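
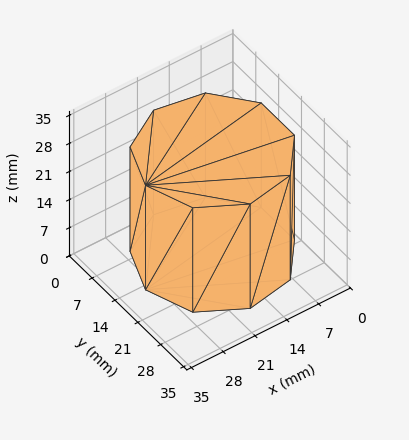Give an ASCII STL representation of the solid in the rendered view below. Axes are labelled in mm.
Reading the render: the shape is a regular 9-sided prism (a cylinder approximated with 9 flat sides), circumscribed radius ≈ 15 mm, height ≈ 26 mm (dimensions read to the nearest mm from the axis ticks). For the STL, each face is triangulated and given an outward normal.

solid part
  facet normal 0.0000 0.0000 -1.0000
    outer loop
      vertex 17.6 29.8 0.0
      vertex 26.5 24.6 0.0
      vertex 30.0 15.0 0.0
    endloop
  endfacet
  facet normal 0.0000 0.0000 -1.0000
    outer loop
      vertex 7.5 28.0 0.0
      vertex 17.6 29.8 0.0
      vertex 30.0 15.0 0.0
    endloop
  endfacet
  facet normal 0.0000 0.0000 -1.0000
    outer loop
      vertex 0.9 20.1 0.0
      vertex 7.5 28.0 0.0
      vertex 30.0 15.0 0.0
    endloop
  endfacet
  facet normal 0.0000 0.0000 -1.0000
    outer loop
      vertex 0.9 9.9 0.0
      vertex 0.9 20.1 0.0
      vertex 30.0 15.0 0.0
    endloop
  endfacet
  facet normal 0.0000 0.0000 -1.0000
    outer loop
      vertex 7.5 2.0 0.0
      vertex 0.9 9.9 0.0
      vertex 30.0 15.0 0.0
    endloop
  endfacet
  facet normal 0.0000 0.0000 -1.0000
    outer loop
      vertex 17.6 0.2 0.0
      vertex 7.5 2.0 0.0
      vertex 30.0 15.0 0.0
    endloop
  endfacet
  facet normal 0.0000 0.0000 -1.0000
    outer loop
      vertex 26.5 5.4 0.0
      vertex 17.6 0.2 0.0
      vertex 30.0 15.0 0.0
    endloop
  endfacet
  facet normal 0.0000 0.0000 1.0000
    outer loop
      vertex 30.0 15.0 26.0
      vertex 26.5 24.6 26.0
      vertex 17.6 29.8 26.0
    endloop
  endfacet
  facet normal 0.0000 0.0000 1.0000
    outer loop
      vertex 30.0 15.0 26.0
      vertex 17.6 29.8 26.0
      vertex 7.5 28.0 26.0
    endloop
  endfacet
  facet normal 0.0000 0.0000 1.0000
    outer loop
      vertex 30.0 15.0 26.0
      vertex 7.5 28.0 26.0
      vertex 0.9 20.1 26.0
    endloop
  endfacet
  facet normal 0.0000 0.0000 1.0000
    outer loop
      vertex 30.0 15.0 26.0
      vertex 0.9 20.1 26.0
      vertex 0.9 9.9 26.0
    endloop
  endfacet
  facet normal 0.0000 0.0000 1.0000
    outer loop
      vertex 30.0 15.0 26.0
      vertex 0.9 9.9 26.0
      vertex 7.5 2.0 26.0
    endloop
  endfacet
  facet normal 0.0000 0.0000 1.0000
    outer loop
      vertex 30.0 15.0 26.0
      vertex 7.5 2.0 26.0
      vertex 17.6 0.2 26.0
    endloop
  endfacet
  facet normal 0.0000 0.0000 1.0000
    outer loop
      vertex 30.0 15.0 26.0
      vertex 17.6 0.2 26.0
      vertex 26.5 5.4 26.0
    endloop
  endfacet
  facet normal 0.9395 0.3425 0.0000
    outer loop
      vertex 30.0 15.0 0.0
      vertex 26.5 24.6 0.0
      vertex 26.5 24.6 26.0
    endloop
  endfacet
  facet normal 0.9395 0.3425 0.0000
    outer loop
      vertex 30.0 15.0 0.0
      vertex 26.5 24.6 26.0
      vertex 30.0 15.0 26.0
    endloop
  endfacet
  facet normal 0.5045 0.8634 0.0000
    outer loop
      vertex 26.5 24.6 0.0
      vertex 17.6 29.8 0.0
      vertex 17.6 29.8 26.0
    endloop
  endfacet
  facet normal 0.5045 0.8634 0.0000
    outer loop
      vertex 26.5 24.6 0.0
      vertex 17.6 29.8 26.0
      vertex 26.5 24.6 26.0
    endloop
  endfacet
  facet normal -0.1755 0.9845 0.0000
    outer loop
      vertex 17.6 29.8 0.0
      vertex 7.5 28.0 0.0
      vertex 7.5 28.0 26.0
    endloop
  endfacet
  facet normal -0.1755 0.9845 0.0000
    outer loop
      vertex 17.6 29.8 0.0
      vertex 7.5 28.0 26.0
      vertex 17.6 29.8 26.0
    endloop
  endfacet
  facet normal -0.7674 0.6411 0.0000
    outer loop
      vertex 7.5 28.0 0.0
      vertex 0.9 20.1 0.0
      vertex 0.9 20.1 26.0
    endloop
  endfacet
  facet normal -0.7674 0.6411 0.0000
    outer loop
      vertex 7.5 28.0 0.0
      vertex 0.9 20.1 26.0
      vertex 7.5 28.0 26.0
    endloop
  endfacet
  facet normal -1.0000 0.0000 0.0000
    outer loop
      vertex 0.9 20.1 0.0
      vertex 0.9 9.9 0.0
      vertex 0.9 9.9 26.0
    endloop
  endfacet
  facet normal -1.0000 0.0000 0.0000
    outer loop
      vertex 0.9 20.1 0.0
      vertex 0.9 9.9 26.0
      vertex 0.9 20.1 26.0
    endloop
  endfacet
  facet normal -0.7674 -0.6411 0.0000
    outer loop
      vertex 0.9 9.9 0.0
      vertex 7.5 2.0 0.0
      vertex 7.5 2.0 26.0
    endloop
  endfacet
  facet normal -0.7674 -0.6411 0.0000
    outer loop
      vertex 0.9 9.9 0.0
      vertex 7.5 2.0 26.0
      vertex 0.9 9.9 26.0
    endloop
  endfacet
  facet normal -0.1755 -0.9845 0.0000
    outer loop
      vertex 7.5 2.0 0.0
      vertex 17.6 0.2 0.0
      vertex 17.6 0.2 26.0
    endloop
  endfacet
  facet normal -0.1755 -0.9845 0.0000
    outer loop
      vertex 7.5 2.0 0.0
      vertex 17.6 0.2 26.0
      vertex 7.5 2.0 26.0
    endloop
  endfacet
  facet normal 0.5045 -0.8634 0.0000
    outer loop
      vertex 17.6 0.2 0.0
      vertex 26.5 5.4 0.0
      vertex 26.5 5.4 26.0
    endloop
  endfacet
  facet normal 0.5045 -0.8634 0.0000
    outer loop
      vertex 17.6 0.2 0.0
      vertex 26.5 5.4 26.0
      vertex 17.6 0.2 26.0
    endloop
  endfacet
  facet normal 0.9395 -0.3425 0.0000
    outer loop
      vertex 26.5 5.4 0.0
      vertex 30.0 15.0 0.0
      vertex 30.0 15.0 26.0
    endloop
  endfacet
  facet normal 0.9395 -0.3425 0.0000
    outer loop
      vertex 26.5 5.4 0.0
      vertex 30.0 15.0 26.0
      vertex 26.5 5.4 26.0
    endloop
  endfacet
endsolid part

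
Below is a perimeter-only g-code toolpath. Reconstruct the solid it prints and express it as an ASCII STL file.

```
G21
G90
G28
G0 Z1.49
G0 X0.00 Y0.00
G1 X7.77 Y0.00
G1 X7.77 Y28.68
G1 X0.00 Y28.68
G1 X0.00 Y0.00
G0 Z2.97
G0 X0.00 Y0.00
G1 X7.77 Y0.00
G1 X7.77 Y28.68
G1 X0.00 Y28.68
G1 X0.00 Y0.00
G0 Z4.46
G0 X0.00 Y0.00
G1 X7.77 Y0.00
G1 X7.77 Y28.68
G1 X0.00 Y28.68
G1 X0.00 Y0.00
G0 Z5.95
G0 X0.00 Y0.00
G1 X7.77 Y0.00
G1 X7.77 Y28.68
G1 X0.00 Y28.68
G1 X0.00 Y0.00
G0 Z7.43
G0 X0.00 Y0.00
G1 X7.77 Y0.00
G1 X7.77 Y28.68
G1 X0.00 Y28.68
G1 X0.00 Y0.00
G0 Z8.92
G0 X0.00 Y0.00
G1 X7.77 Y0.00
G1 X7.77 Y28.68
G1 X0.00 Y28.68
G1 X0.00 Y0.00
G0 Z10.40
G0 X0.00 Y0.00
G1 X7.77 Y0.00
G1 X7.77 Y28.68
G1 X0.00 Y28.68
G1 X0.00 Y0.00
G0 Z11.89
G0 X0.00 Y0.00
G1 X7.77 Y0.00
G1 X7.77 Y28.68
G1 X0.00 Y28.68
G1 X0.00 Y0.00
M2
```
solid part
  facet normal 0.0000 0.0000 -1.0000
    outer loop
      vertex 7.77 28.68 0.00
      vertex 7.77 0.00 0.00
      vertex 0.00 0.00 0.00
    endloop
  endfacet
  facet normal 0.0000 0.0000 -1.0000
    outer loop
      vertex 0.00 28.68 0.00
      vertex 7.77 28.68 0.00
      vertex 0.00 0.00 0.00
    endloop
  endfacet
  facet normal 0.0000 0.0000 1.0000
    outer loop
      vertex 0.00 0.00 11.89
      vertex 7.77 0.00 11.89
      vertex 7.77 28.68 11.89
    endloop
  endfacet
  facet normal 0.0000 0.0000 1.0000
    outer loop
      vertex 0.00 0.00 11.89
      vertex 7.77 28.68 11.89
      vertex 0.00 28.68 11.89
    endloop
  endfacet
  facet normal 0.0000 -1.0000 0.0000
    outer loop
      vertex 0.00 0.00 0.00
      vertex 7.77 0.00 0.00
      vertex 7.77 0.00 11.89
    endloop
  endfacet
  facet normal 0.0000 -1.0000 0.0000
    outer loop
      vertex 0.00 0.00 0.00
      vertex 7.77 0.00 11.89
      vertex 0.00 0.00 11.89
    endloop
  endfacet
  facet normal 0.0000 1.0000 0.0000
    outer loop
      vertex 7.77 28.68 11.89
      vertex 7.77 28.68 0.00
      vertex 0.00 28.68 0.00
    endloop
  endfacet
  facet normal 0.0000 1.0000 0.0000
    outer loop
      vertex 0.00 28.68 11.89
      vertex 7.77 28.68 11.89
      vertex 0.00 28.68 0.00
    endloop
  endfacet
  facet normal -1.0000 0.0000 0.0000
    outer loop
      vertex 0.00 28.68 11.89
      vertex 0.00 28.68 0.00
      vertex 0.00 0.00 0.00
    endloop
  endfacet
  facet normal -1.0000 0.0000 0.0000
    outer loop
      vertex 0.00 0.00 11.89
      vertex 0.00 28.68 11.89
      vertex 0.00 0.00 0.00
    endloop
  endfacet
  facet normal 1.0000 0.0000 0.0000
    outer loop
      vertex 7.77 0.00 0.00
      vertex 7.77 28.68 0.00
      vertex 7.77 28.68 11.89
    endloop
  endfacet
  facet normal 1.0000 0.0000 0.0000
    outer loop
      vertex 7.77 0.00 0.00
      vertex 7.77 28.68 11.89
      vertex 7.77 0.00 11.89
    endloop
  endfacet
endsolid part

The G0 Z moves step by Δz≈1.49 mm. Every layer's G1 loop is the same polygon, so the solid is a straight extrusion of it from z=0 to z≈11.9. Closing with flat bottom and top caps and triangulating gives 12 facets — a rectangular box, roughly 7.77 × 28.7 mm footprint and 11.9 mm tall.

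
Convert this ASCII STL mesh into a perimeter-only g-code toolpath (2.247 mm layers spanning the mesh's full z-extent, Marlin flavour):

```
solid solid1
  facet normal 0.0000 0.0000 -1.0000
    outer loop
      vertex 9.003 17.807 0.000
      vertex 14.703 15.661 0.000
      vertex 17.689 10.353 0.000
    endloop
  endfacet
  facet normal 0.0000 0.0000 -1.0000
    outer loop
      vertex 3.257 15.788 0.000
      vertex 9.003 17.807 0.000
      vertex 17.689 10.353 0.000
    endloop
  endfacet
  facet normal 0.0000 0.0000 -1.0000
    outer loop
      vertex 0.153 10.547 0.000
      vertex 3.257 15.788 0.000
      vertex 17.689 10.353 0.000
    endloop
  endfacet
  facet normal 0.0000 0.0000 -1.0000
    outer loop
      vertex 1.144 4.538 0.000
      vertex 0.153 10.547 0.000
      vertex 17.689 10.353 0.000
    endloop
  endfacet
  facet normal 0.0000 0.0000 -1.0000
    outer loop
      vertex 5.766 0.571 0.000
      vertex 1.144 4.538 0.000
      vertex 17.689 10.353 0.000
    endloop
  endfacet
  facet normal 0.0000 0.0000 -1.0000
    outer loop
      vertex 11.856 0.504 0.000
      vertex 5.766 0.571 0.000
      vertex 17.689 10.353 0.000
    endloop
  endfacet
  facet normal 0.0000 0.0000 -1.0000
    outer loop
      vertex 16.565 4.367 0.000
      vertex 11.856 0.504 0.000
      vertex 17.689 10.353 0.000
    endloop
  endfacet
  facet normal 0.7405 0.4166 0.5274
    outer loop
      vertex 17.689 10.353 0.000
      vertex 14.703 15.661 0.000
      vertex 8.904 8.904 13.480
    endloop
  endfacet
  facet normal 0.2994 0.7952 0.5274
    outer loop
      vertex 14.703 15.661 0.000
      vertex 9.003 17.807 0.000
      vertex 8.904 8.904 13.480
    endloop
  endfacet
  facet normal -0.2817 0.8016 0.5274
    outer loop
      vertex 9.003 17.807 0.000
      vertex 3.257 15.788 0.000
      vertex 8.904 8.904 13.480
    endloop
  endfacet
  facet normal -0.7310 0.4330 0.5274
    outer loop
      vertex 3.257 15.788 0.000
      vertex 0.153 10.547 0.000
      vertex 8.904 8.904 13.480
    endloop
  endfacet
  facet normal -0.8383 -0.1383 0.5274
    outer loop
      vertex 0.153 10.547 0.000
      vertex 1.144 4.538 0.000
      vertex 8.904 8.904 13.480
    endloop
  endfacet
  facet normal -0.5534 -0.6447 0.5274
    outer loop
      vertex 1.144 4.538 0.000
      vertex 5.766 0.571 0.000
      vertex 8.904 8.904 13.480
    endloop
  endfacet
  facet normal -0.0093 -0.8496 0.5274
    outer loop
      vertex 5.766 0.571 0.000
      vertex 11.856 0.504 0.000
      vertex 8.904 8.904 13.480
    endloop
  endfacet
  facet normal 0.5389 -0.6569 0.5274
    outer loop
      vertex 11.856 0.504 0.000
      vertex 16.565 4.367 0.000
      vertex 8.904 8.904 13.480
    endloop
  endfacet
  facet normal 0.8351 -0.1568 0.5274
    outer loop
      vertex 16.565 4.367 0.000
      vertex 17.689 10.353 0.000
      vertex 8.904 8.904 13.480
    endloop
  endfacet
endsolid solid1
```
; perimeter-only toolpath
G21 ; units = mm
G90 ; absolute positioning
G28 ; home
; layer 1
G0 Z2.247
G0 X16.225 Y10.111
G1 X13.736 Y14.535
G1 X8.986 Y16.323
G1 X4.198 Y14.641
G1 X1.611 Y10.273
G1 X2.437 Y5.266
G1 X6.289 Y1.960
G1 X11.364 Y1.904
G1 X15.288 Y5.123
G1 X16.225 Y10.111
; layer 2
G0 Z4.493
G0 X14.761 Y9.870
G1 X12.770 Y13.409
G1 X8.970 Y14.839
G1 X5.139 Y13.493
G1 X3.070 Y9.999
G1 X3.731 Y5.993
G1 X6.812 Y3.349
G1 X10.872 Y3.304
G1 X14.011 Y5.879
G1 X14.761 Y9.870
; layer 3
G0 Z6.740
G0 X13.296 Y9.628
G1 X11.803 Y12.282
G1 X8.954 Y13.355
G1 X6.080 Y12.346
G1 X4.529 Y9.726
G1 X5.024 Y6.721
G1 X7.335 Y4.737
G1 X10.380 Y4.704
G1 X12.735 Y6.636
G1 X13.296 Y9.628
; layer 4
G0 Z8.987
G0 X11.832 Y9.387
G1 X10.837 Y11.156
G1 X8.937 Y11.872
G1 X7.022 Y11.199
G1 X5.987 Y9.452
G1 X6.317 Y7.449
G1 X7.858 Y6.126
G1 X9.888 Y6.104
G1 X11.458 Y7.392
G1 X11.832 Y9.387
; layer 5
G0 Z11.233
G0 X10.368 Y9.146
G1 X9.870 Y10.030
G1 X8.921 Y10.388
G1 X7.963 Y10.051
G1 X7.445 Y9.178
G1 X7.611 Y8.176
G1 X8.381 Y7.515
G1 X9.396 Y7.504
G1 X10.181 Y8.148
G1 X10.368 Y9.146
M2 ; end

The solid is a regular 9-sided pyramid, base circumscribed radius ≈ 8.9 mm, apex at z ≈ 13.5 mm. Slicing at Δz = 2.247 mm — 6 equal slices spanning the solid's height, so layer i sits at z = i·h/6 — gives 5 non-empty perimeters. Each is a 9-segment closed polygon; G0 lifts to the layer z and rapids to the start vertex, then G1 traces the edges. The cross-section shrinks linearly with z (the slice at the apex is degenerate and omitted).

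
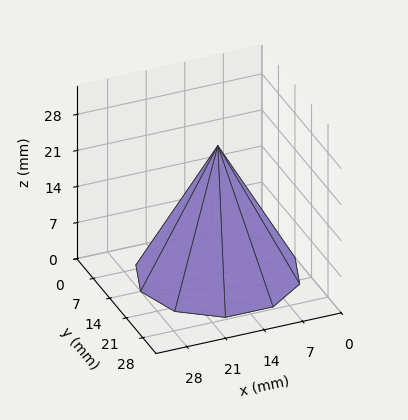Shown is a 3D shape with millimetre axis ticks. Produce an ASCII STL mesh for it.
Reading the render: the shape is a regular 10-sided pyramid, base circumscribed radius ≈ 14 mm, apex at z ≈ 25 mm (dimensions read to the nearest mm from the axis ticks). For the STL, each face is triangulated and given an outward normal.

solid part
  facet normal 0.0000 0.0000 -1.0000
    outer loop
      vertex 18.33 27.31 0.00
      vertex 25.33 22.23 0.00
      vertex 28.00 14.00 0.00
    endloop
  endfacet
  facet normal 0.0000 0.0000 -1.0000
    outer loop
      vertex 9.67 27.31 0.00
      vertex 18.33 27.31 0.00
      vertex 28.00 14.00 0.00
    endloop
  endfacet
  facet normal 0.0000 0.0000 -1.0000
    outer loop
      vertex 2.67 22.23 0.00
      vertex 9.67 27.31 0.00
      vertex 28.00 14.00 0.00
    endloop
  endfacet
  facet normal 0.0000 0.0000 -1.0000
    outer loop
      vertex 0.00 14.00 0.00
      vertex 2.67 22.23 0.00
      vertex 28.00 14.00 0.00
    endloop
  endfacet
  facet normal 0.0000 0.0000 -1.0000
    outer loop
      vertex 2.67 5.77 0.00
      vertex 0.00 14.00 0.00
      vertex 28.00 14.00 0.00
    endloop
  endfacet
  facet normal 0.0000 0.0000 -1.0000
    outer loop
      vertex 9.67 0.69 0.00
      vertex 2.67 5.77 0.00
      vertex 28.00 14.00 0.00
    endloop
  endfacet
  facet normal 0.0000 0.0000 -1.0000
    outer loop
      vertex 18.33 0.69 0.00
      vertex 9.67 0.69 0.00
      vertex 28.00 14.00 0.00
    endloop
  endfacet
  facet normal 0.0000 0.0000 -1.0000
    outer loop
      vertex 25.33 5.77 0.00
      vertex 18.33 0.69 0.00
      vertex 28.00 14.00 0.00
    endloop
  endfacet
  facet normal 0.8395 0.2724 0.4701
    outer loop
      vertex 28.00 14.00 0.00
      vertex 25.33 22.23 0.00
      vertex 14.00 14.00 25.00
    endloop
  endfacet
  facet normal 0.5184 0.7143 0.4701
    outer loop
      vertex 25.33 22.23 0.00
      vertex 18.33 27.31 0.00
      vertex 14.00 14.00 25.00
    endloop
  endfacet
  facet normal 0.0000 0.8827 0.4699
    outer loop
      vertex 18.33 27.31 0.00
      vertex 9.67 27.31 0.00
      vertex 14.00 14.00 25.00
    endloop
  endfacet
  facet normal -0.5184 0.7143 0.4701
    outer loop
      vertex 9.67 27.31 0.00
      vertex 2.67 22.23 0.00
      vertex 14.00 14.00 25.00
    endloop
  endfacet
  facet normal -0.8395 0.2724 0.4701
    outer loop
      vertex 2.67 22.23 0.00
      vertex 0.00 14.00 0.00
      vertex 14.00 14.00 25.00
    endloop
  endfacet
  facet normal -0.8395 -0.2724 0.4701
    outer loop
      vertex 0.00 14.00 0.00
      vertex 2.67 5.77 0.00
      vertex 14.00 14.00 25.00
    endloop
  endfacet
  facet normal -0.5184 -0.7143 0.4701
    outer loop
      vertex 2.67 5.77 0.00
      vertex 9.67 0.69 0.00
      vertex 14.00 14.00 25.00
    endloop
  endfacet
  facet normal 0.0000 -0.8827 0.4699
    outer loop
      vertex 9.67 0.69 0.00
      vertex 18.33 0.69 0.00
      vertex 14.00 14.00 25.00
    endloop
  endfacet
  facet normal 0.5184 -0.7143 0.4701
    outer loop
      vertex 18.33 0.69 0.00
      vertex 25.33 5.77 0.00
      vertex 14.00 14.00 25.00
    endloop
  endfacet
  facet normal 0.8395 -0.2724 0.4701
    outer loop
      vertex 25.33 5.77 0.00
      vertex 28.00 14.00 0.00
      vertex 14.00 14.00 25.00
    endloop
  endfacet
endsolid part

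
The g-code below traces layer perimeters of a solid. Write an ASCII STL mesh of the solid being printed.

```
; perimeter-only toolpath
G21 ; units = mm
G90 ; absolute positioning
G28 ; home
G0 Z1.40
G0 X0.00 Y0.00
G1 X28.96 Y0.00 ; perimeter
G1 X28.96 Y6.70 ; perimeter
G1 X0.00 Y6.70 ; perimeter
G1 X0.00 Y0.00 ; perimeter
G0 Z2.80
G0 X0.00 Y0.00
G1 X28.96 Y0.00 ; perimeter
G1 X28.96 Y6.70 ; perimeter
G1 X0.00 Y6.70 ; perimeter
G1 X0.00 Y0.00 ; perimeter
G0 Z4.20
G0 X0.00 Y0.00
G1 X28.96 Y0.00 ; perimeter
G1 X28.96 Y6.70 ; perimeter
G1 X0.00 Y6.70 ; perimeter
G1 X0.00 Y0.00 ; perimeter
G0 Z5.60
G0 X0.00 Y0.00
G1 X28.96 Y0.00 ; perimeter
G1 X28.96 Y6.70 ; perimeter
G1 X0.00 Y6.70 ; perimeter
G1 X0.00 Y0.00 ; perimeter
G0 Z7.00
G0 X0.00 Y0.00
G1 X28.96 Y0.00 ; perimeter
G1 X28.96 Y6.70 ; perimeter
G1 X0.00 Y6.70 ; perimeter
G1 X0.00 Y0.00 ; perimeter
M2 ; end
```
solid part
  facet normal 0.0000 0.0000 -1.0000
    outer loop
      vertex 28.96 6.70 0.00
      vertex 28.96 0.00 0.00
      vertex 0.00 0.00 0.00
    endloop
  endfacet
  facet normal 0.0000 0.0000 -1.0000
    outer loop
      vertex 0.00 6.70 0.00
      vertex 28.96 6.70 0.00
      vertex 0.00 0.00 0.00
    endloop
  endfacet
  facet normal 0.0000 0.0000 1.0000
    outer loop
      vertex 0.00 0.00 7.00
      vertex 28.96 0.00 7.00
      vertex 28.96 6.70 7.00
    endloop
  endfacet
  facet normal 0.0000 0.0000 1.0000
    outer loop
      vertex 0.00 0.00 7.00
      vertex 28.96 6.70 7.00
      vertex 0.00 6.70 7.00
    endloop
  endfacet
  facet normal 0.0000 -1.0000 0.0000
    outer loop
      vertex 0.00 0.00 0.00
      vertex 28.96 0.00 0.00
      vertex 28.96 0.00 7.00
    endloop
  endfacet
  facet normal 0.0000 -1.0000 0.0000
    outer loop
      vertex 0.00 0.00 0.00
      vertex 28.96 0.00 7.00
      vertex 0.00 0.00 7.00
    endloop
  endfacet
  facet normal 0.0000 1.0000 0.0000
    outer loop
      vertex 28.96 6.70 7.00
      vertex 28.96 6.70 0.00
      vertex 0.00 6.70 0.00
    endloop
  endfacet
  facet normal 0.0000 1.0000 0.0000
    outer loop
      vertex 0.00 6.70 7.00
      vertex 28.96 6.70 7.00
      vertex 0.00 6.70 0.00
    endloop
  endfacet
  facet normal -1.0000 0.0000 0.0000
    outer loop
      vertex 0.00 6.70 7.00
      vertex 0.00 6.70 0.00
      vertex 0.00 0.00 0.00
    endloop
  endfacet
  facet normal -1.0000 0.0000 0.0000
    outer loop
      vertex 0.00 0.00 7.00
      vertex 0.00 6.70 7.00
      vertex 0.00 0.00 0.00
    endloop
  endfacet
  facet normal 1.0000 0.0000 0.0000
    outer loop
      vertex 28.96 0.00 0.00
      vertex 28.96 6.70 0.00
      vertex 28.96 6.70 7.00
    endloop
  endfacet
  facet normal 1.0000 0.0000 0.0000
    outer loop
      vertex 28.96 0.00 0.00
      vertex 28.96 6.70 7.00
      vertex 28.96 0.00 7.00
    endloop
  endfacet
endsolid part

The G0 Z moves step by Δz≈1.40 mm. Every layer's G1 loop is the same polygon, so the solid is a straight extrusion of it from z=0 to z≈7. Closing with flat bottom and top caps and triangulating gives 12 facets — a rectangular box, roughly 29 × 6.7 mm footprint and 7 mm tall.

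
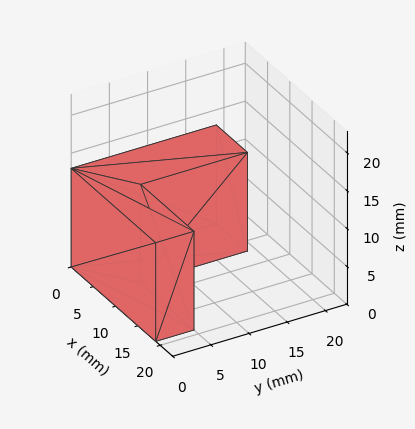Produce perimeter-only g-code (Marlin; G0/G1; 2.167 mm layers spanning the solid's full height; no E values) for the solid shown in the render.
Reading the render: the shape is an L-shaped prism: outer 19 × 19 mm, arm thicknesses ≈ 5 mm (horizontal) and 7 mm (vertical), extruded 13 mm in z (dimensions read to the nearest mm from the axis ticks). For the g-code, the solid's height is divided into equal slices at the stated Δz and each level perimeter traced with G1 moves after a G0 lift.

; perimeter-only toolpath
G21 ; units = mm
G90 ; absolute positioning
G28 ; home
; layer 1
G0 Z2.167
G0 X0.000 Y0.000
G1 X19.000 Y0.000
G1 X19.000 Y5.000
G1 X7.000 Y5.000
G1 X7.000 Y19.000
G1 X0.000 Y19.000
G1 X0.000 Y0.000
; layer 2
G0 Z4.333
G0 X0.000 Y0.000
G1 X19.000 Y0.000
G1 X19.000 Y5.000
G1 X7.000 Y5.000
G1 X7.000 Y19.000
G1 X0.000 Y19.000
G1 X0.000 Y0.000
; layer 3
G0 Z6.500
G0 X0.000 Y0.000
G1 X19.000 Y0.000
G1 X19.000 Y5.000
G1 X7.000 Y5.000
G1 X7.000 Y19.000
G1 X0.000 Y19.000
G1 X0.000 Y0.000
; layer 4
G0 Z8.667
G0 X0.000 Y0.000
G1 X19.000 Y0.000
G1 X19.000 Y5.000
G1 X7.000 Y5.000
G1 X7.000 Y19.000
G1 X0.000 Y19.000
G1 X0.000 Y0.000
; layer 5
G0 Z10.833
G0 X0.000 Y0.000
G1 X19.000 Y0.000
G1 X19.000 Y5.000
G1 X7.000 Y5.000
G1 X7.000 Y19.000
G1 X0.000 Y19.000
G1 X0.000 Y0.000
; layer 6
G0 Z13.000
G0 X0.000 Y0.000
G1 X19.000 Y0.000
G1 X19.000 Y5.000
G1 X7.000 Y5.000
G1 X7.000 Y19.000
G1 X0.000 Y19.000
G1 X0.000 Y0.000
M2 ; end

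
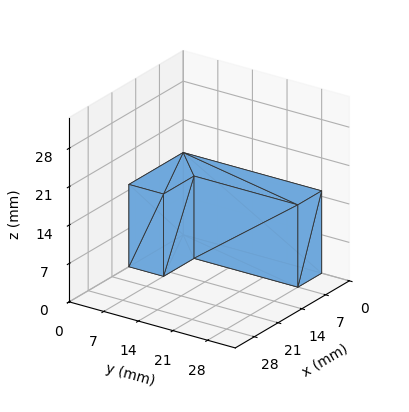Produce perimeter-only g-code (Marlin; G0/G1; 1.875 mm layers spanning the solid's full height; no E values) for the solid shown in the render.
Reading the render: the shape is an L-shaped prism: outer 16 × 28 mm, arm thicknesses ≈ 7 mm (horizontal) and 7 mm (vertical), extruded 15 mm in z (dimensions read to the nearest mm from the axis ticks). For the g-code, the solid's height is divided into equal slices at the stated Δz and each level perimeter traced with G1 moves after a G0 lift.

; perimeter-only toolpath
G21 ; units = mm
G90 ; absolute positioning
G28 ; home
; layer 1
G0 Z1.875
G0 X0.000 Y0.000
G1 X16.000 Y0.000
G1 X16.000 Y7.000
G1 X7.000 Y7.000
G1 X7.000 Y28.000
G1 X0.000 Y28.000
G1 X0.000 Y0.000
; layer 2
G0 Z3.750
G0 X0.000 Y0.000
G1 X16.000 Y0.000
G1 X16.000 Y7.000
G1 X7.000 Y7.000
G1 X7.000 Y28.000
G1 X0.000 Y28.000
G1 X0.000 Y0.000
; layer 3
G0 Z5.625
G0 X0.000 Y0.000
G1 X16.000 Y0.000
G1 X16.000 Y7.000
G1 X7.000 Y7.000
G1 X7.000 Y28.000
G1 X0.000 Y28.000
G1 X0.000 Y0.000
; layer 4
G0 Z7.500
G0 X0.000 Y0.000
G1 X16.000 Y0.000
G1 X16.000 Y7.000
G1 X7.000 Y7.000
G1 X7.000 Y28.000
G1 X0.000 Y28.000
G1 X0.000 Y0.000
; layer 5
G0 Z9.375
G0 X0.000 Y0.000
G1 X16.000 Y0.000
G1 X16.000 Y7.000
G1 X7.000 Y7.000
G1 X7.000 Y28.000
G1 X0.000 Y28.000
G1 X0.000 Y0.000
; layer 6
G0 Z11.250
G0 X0.000 Y0.000
G1 X16.000 Y0.000
G1 X16.000 Y7.000
G1 X7.000 Y7.000
G1 X7.000 Y28.000
G1 X0.000 Y28.000
G1 X0.000 Y0.000
; layer 7
G0 Z13.125
G0 X0.000 Y0.000
G1 X16.000 Y0.000
G1 X16.000 Y7.000
G1 X7.000 Y7.000
G1 X7.000 Y28.000
G1 X0.000 Y28.000
G1 X0.000 Y0.000
; layer 8
G0 Z15.000
G0 X0.000 Y0.000
G1 X16.000 Y0.000
G1 X16.000 Y7.000
G1 X7.000 Y7.000
G1 X7.000 Y28.000
G1 X0.000 Y28.000
G1 X0.000 Y0.000
M2 ; end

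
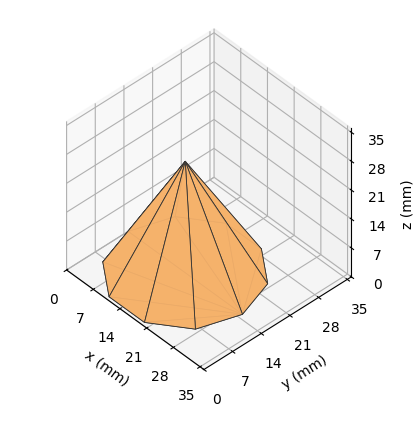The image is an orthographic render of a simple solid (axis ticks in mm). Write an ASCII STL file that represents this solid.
Reading the render: the shape is a regular 10-sided pyramid, base circumscribed radius ≈ 15 mm, apex at z ≈ 27 mm (dimensions read to the nearest mm from the axis ticks). For the STL, each face is triangulated and given an outward normal.

solid part
  facet normal 0.0000 0.0000 -1.0000
    outer loop
      vertex 19.64 29.27 0.00
      vertex 27.14 23.82 0.00
      vertex 30.00 15.00 0.00
    endloop
  endfacet
  facet normal 0.0000 0.0000 -1.0000
    outer loop
      vertex 10.36 29.27 0.00
      vertex 19.64 29.27 0.00
      vertex 30.00 15.00 0.00
    endloop
  endfacet
  facet normal 0.0000 0.0000 -1.0000
    outer loop
      vertex 2.86 23.82 0.00
      vertex 10.36 29.27 0.00
      vertex 30.00 15.00 0.00
    endloop
  endfacet
  facet normal 0.0000 0.0000 -1.0000
    outer loop
      vertex 0.00 15.00 0.00
      vertex 2.86 23.82 0.00
      vertex 30.00 15.00 0.00
    endloop
  endfacet
  facet normal 0.0000 0.0000 -1.0000
    outer loop
      vertex 2.86 6.18 0.00
      vertex 0.00 15.00 0.00
      vertex 30.00 15.00 0.00
    endloop
  endfacet
  facet normal 0.0000 0.0000 -1.0000
    outer loop
      vertex 10.36 0.73 0.00
      vertex 2.86 6.18 0.00
      vertex 30.00 15.00 0.00
    endloop
  endfacet
  facet normal 0.0000 0.0000 -1.0000
    outer loop
      vertex 19.64 0.73 0.00
      vertex 10.36 0.73 0.00
      vertex 30.00 15.00 0.00
    endloop
  endfacet
  facet normal 0.0000 0.0000 -1.0000
    outer loop
      vertex 27.14 6.18 0.00
      vertex 19.64 0.73 0.00
      vertex 30.00 15.00 0.00
    endloop
  endfacet
  facet normal 0.8410 0.2727 0.4672
    outer loop
      vertex 30.00 15.00 0.00
      vertex 27.14 23.82 0.00
      vertex 15.00 15.00 27.00
    endloop
  endfacet
  facet normal 0.5197 0.7152 0.4673
    outer loop
      vertex 27.14 23.82 0.00
      vertex 19.64 29.27 0.00
      vertex 15.00 15.00 27.00
    endloop
  endfacet
  facet normal 0.0000 0.8841 0.4673
    outer loop
      vertex 19.64 29.27 0.00
      vertex 10.36 29.27 0.00
      vertex 15.00 15.00 27.00
    endloop
  endfacet
  facet normal -0.5197 0.7152 0.4673
    outer loop
      vertex 10.36 29.27 0.00
      vertex 2.86 23.82 0.00
      vertex 15.00 15.00 27.00
    endloop
  endfacet
  facet normal -0.8410 0.2727 0.4672
    outer loop
      vertex 2.86 23.82 0.00
      vertex 0.00 15.00 0.00
      vertex 15.00 15.00 27.00
    endloop
  endfacet
  facet normal -0.8410 -0.2727 0.4672
    outer loop
      vertex 0.00 15.00 0.00
      vertex 2.86 6.18 0.00
      vertex 15.00 15.00 27.00
    endloop
  endfacet
  facet normal -0.5197 -0.7152 0.4673
    outer loop
      vertex 2.86 6.18 0.00
      vertex 10.36 0.73 0.00
      vertex 15.00 15.00 27.00
    endloop
  endfacet
  facet normal 0.0000 -0.8841 0.4673
    outer loop
      vertex 10.36 0.73 0.00
      vertex 19.64 0.73 0.00
      vertex 15.00 15.00 27.00
    endloop
  endfacet
  facet normal 0.5197 -0.7152 0.4673
    outer loop
      vertex 19.64 0.73 0.00
      vertex 27.14 6.18 0.00
      vertex 15.00 15.00 27.00
    endloop
  endfacet
  facet normal 0.8410 -0.2727 0.4672
    outer loop
      vertex 27.14 6.18 0.00
      vertex 30.00 15.00 0.00
      vertex 15.00 15.00 27.00
    endloop
  endfacet
endsolid part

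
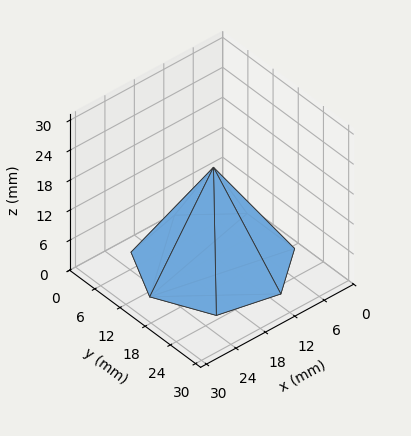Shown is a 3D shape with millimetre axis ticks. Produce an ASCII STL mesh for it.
Reading the render: the shape is a regular 7-sided pyramid, base circumscribed radius ≈ 13 mm, apex at z ≈ 19 mm (dimensions read to the nearest mm from the axis ticks). For the STL, each face is triangulated and given an outward normal.

solid part
  facet normal 0.0000 0.0000 -1.0000
    outer loop
      vertex 10.11 25.67 0.00
      vertex 21.11 23.16 0.00
      vertex 26.00 13.00 0.00
    endloop
  endfacet
  facet normal 0.0000 0.0000 -1.0000
    outer loop
      vertex 1.29 18.64 0.00
      vertex 10.11 25.67 0.00
      vertex 26.00 13.00 0.00
    endloop
  endfacet
  facet normal 0.0000 0.0000 -1.0000
    outer loop
      vertex 1.29 7.36 0.00
      vertex 1.29 18.64 0.00
      vertex 26.00 13.00 0.00
    endloop
  endfacet
  facet normal 0.0000 0.0000 -1.0000
    outer loop
      vertex 10.11 0.33 0.00
      vertex 1.29 7.36 0.00
      vertex 26.00 13.00 0.00
    endloop
  endfacet
  facet normal 0.0000 0.0000 -1.0000
    outer loop
      vertex 21.11 2.84 0.00
      vertex 10.11 0.33 0.00
      vertex 26.00 13.00 0.00
    endloop
  endfacet
  facet normal 0.7670 0.3692 0.5248
    outer loop
      vertex 26.00 13.00 0.00
      vertex 21.11 23.16 0.00
      vertex 13.00 13.00 19.00
    endloop
  endfacet
  facet normal 0.1894 0.8300 0.5247
    outer loop
      vertex 21.11 23.16 0.00
      vertex 10.11 25.67 0.00
      vertex 13.00 13.00 19.00
    endloop
  endfacet
  facet normal -0.5306 0.6657 0.5246
    outer loop
      vertex 10.11 25.67 0.00
      vertex 1.29 18.64 0.00
      vertex 13.00 13.00 19.00
    endloop
  endfacet
  facet normal -0.8513 0.0000 0.5247
    outer loop
      vertex 1.29 18.64 0.00
      vertex 1.29 7.36 0.00
      vertex 13.00 13.00 19.00
    endloop
  endfacet
  facet normal -0.5306 -0.6657 0.5246
    outer loop
      vertex 1.29 7.36 0.00
      vertex 10.11 0.33 0.00
      vertex 13.00 13.00 19.00
    endloop
  endfacet
  facet normal 0.1894 -0.8300 0.5247
    outer loop
      vertex 10.11 0.33 0.00
      vertex 21.11 2.84 0.00
      vertex 13.00 13.00 19.00
    endloop
  endfacet
  facet normal 0.7670 -0.3692 0.5248
    outer loop
      vertex 21.11 2.84 0.00
      vertex 26.00 13.00 0.00
      vertex 13.00 13.00 19.00
    endloop
  endfacet
endsolid part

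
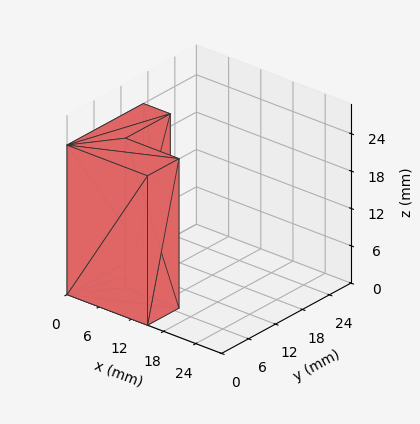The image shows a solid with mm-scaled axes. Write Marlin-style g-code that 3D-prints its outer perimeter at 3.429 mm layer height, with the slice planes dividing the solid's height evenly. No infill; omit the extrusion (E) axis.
Reading the render: the shape is an L-shaped prism: outer 15 × 17 mm, arm thicknesses ≈ 7 mm (horizontal) and 5 mm (vertical), extruded 24 mm in z (dimensions read to the nearest mm from the axis ticks). For the g-code, the solid's height is divided into equal slices at the stated Δz and each level perimeter traced with G1 moves after a G0 lift.

; perimeter-only toolpath
G21 ; units = mm
G90 ; absolute positioning
G28 ; home
; layer 1
G0 Z3.429
G0 X0.000 Y0.000
G1 X15.000 Y0.000
G1 X15.000 Y7.000
G1 X5.000 Y7.000
G1 X5.000 Y17.000
G1 X0.000 Y17.000
G1 X0.000 Y0.000
; layer 2
G0 Z6.857
G0 X0.000 Y0.000
G1 X15.000 Y0.000
G1 X15.000 Y7.000
G1 X5.000 Y7.000
G1 X5.000 Y17.000
G1 X0.000 Y17.000
G1 X0.000 Y0.000
; layer 3
G0 Z10.286
G0 X0.000 Y0.000
G1 X15.000 Y0.000
G1 X15.000 Y7.000
G1 X5.000 Y7.000
G1 X5.000 Y17.000
G1 X0.000 Y17.000
G1 X0.000 Y0.000
; layer 4
G0 Z13.714
G0 X0.000 Y0.000
G1 X15.000 Y0.000
G1 X15.000 Y7.000
G1 X5.000 Y7.000
G1 X5.000 Y17.000
G1 X0.000 Y17.000
G1 X0.000 Y0.000
; layer 5
G0 Z17.143
G0 X0.000 Y0.000
G1 X15.000 Y0.000
G1 X15.000 Y7.000
G1 X5.000 Y7.000
G1 X5.000 Y17.000
G1 X0.000 Y17.000
G1 X0.000 Y0.000
; layer 6
G0 Z20.571
G0 X0.000 Y0.000
G1 X15.000 Y0.000
G1 X15.000 Y7.000
G1 X5.000 Y7.000
G1 X5.000 Y17.000
G1 X0.000 Y17.000
G1 X0.000 Y0.000
; layer 7
G0 Z24.000
G0 X0.000 Y0.000
G1 X15.000 Y0.000
G1 X15.000 Y7.000
G1 X5.000 Y7.000
G1 X5.000 Y17.000
G1 X0.000 Y17.000
G1 X0.000 Y0.000
M2 ; end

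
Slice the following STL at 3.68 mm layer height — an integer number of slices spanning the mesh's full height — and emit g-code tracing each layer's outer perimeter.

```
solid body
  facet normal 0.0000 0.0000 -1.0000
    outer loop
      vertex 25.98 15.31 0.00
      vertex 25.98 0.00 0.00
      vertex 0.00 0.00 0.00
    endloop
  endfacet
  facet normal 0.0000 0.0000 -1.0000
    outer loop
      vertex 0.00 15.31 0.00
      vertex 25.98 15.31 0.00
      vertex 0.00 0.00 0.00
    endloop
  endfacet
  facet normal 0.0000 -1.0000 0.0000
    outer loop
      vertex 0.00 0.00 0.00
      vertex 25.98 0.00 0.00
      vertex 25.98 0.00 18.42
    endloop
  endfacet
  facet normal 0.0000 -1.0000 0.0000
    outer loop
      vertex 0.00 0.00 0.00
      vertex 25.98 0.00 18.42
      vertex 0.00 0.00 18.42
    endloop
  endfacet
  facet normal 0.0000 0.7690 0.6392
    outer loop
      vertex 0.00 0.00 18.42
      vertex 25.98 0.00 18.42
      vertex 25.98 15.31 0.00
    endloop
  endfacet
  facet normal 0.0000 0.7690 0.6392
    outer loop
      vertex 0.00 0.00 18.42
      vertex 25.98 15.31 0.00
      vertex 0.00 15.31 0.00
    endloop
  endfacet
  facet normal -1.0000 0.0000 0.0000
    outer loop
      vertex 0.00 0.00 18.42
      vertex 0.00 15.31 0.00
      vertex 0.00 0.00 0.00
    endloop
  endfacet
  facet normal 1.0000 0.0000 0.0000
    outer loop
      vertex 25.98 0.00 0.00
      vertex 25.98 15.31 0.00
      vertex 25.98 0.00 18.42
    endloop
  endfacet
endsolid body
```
; perimeter-only toolpath
G21 ; units = mm
G90 ; absolute positioning
G28 ; home
; layer 1
G0 Z3.68
G0 X0.00 Y0.00
G1 X25.98 Y0.00
G1 X25.98 Y12.25
G1 X0.00 Y12.25
G1 X0.00 Y0.00
; layer 2
G0 Z7.37
G0 X0.00 Y0.00
G1 X25.98 Y0.00
G1 X25.98 Y9.19
G1 X0.00 Y9.19
G1 X0.00 Y0.00
; layer 3
G0 Z11.05
G0 X0.00 Y0.00
G1 X25.98 Y0.00
G1 X25.98 Y6.12
G1 X0.00 Y6.12
G1 X0.00 Y0.00
; layer 4
G0 Z14.74
G0 X0.00 Y0.00
G1 X25.98 Y0.00
G1 X25.98 Y3.06
G1 X0.00 Y3.06
G1 X0.00 Y0.00
M2 ; end

The solid is a wedge (ramp): 26 × 15.3 mm base, rising to 18.4 mm along the y=0 edge and sloping linearly to z=0 at y=15.3. Slicing at Δz = 3.68 mm — 5 equal slices spanning the solid's height, so layer i sits at z = i·h/5 — gives 4 non-empty perimeters. Each is a 4-segment closed polygon; G0 lifts to the layer z and rapids to the start vertex, then G1 traces the edges. The cross-section shrinks linearly with z (the slice at the apex is degenerate and omitted).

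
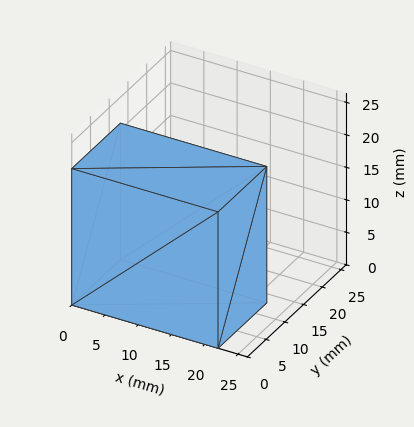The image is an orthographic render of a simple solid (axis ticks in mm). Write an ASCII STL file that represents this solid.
Reading the render: the shape is a rectangular box, roughly 22 × 13 mm footprint and 21 mm tall (dimensions read to the nearest mm from the axis ticks). For the STL, each face is triangulated and given an outward normal.

solid part
  facet normal 0.0000 0.0000 -1.0000
    outer loop
      vertex 22.000 13.000 0.000
      vertex 22.000 0.000 0.000
      vertex 0.000 0.000 0.000
    endloop
  endfacet
  facet normal 0.0000 0.0000 -1.0000
    outer loop
      vertex 0.000 13.000 0.000
      vertex 22.000 13.000 0.000
      vertex 0.000 0.000 0.000
    endloop
  endfacet
  facet normal 0.0000 0.0000 1.0000
    outer loop
      vertex 0.000 0.000 21.000
      vertex 22.000 0.000 21.000
      vertex 22.000 13.000 21.000
    endloop
  endfacet
  facet normal 0.0000 0.0000 1.0000
    outer loop
      vertex 0.000 0.000 21.000
      vertex 22.000 13.000 21.000
      vertex 0.000 13.000 21.000
    endloop
  endfacet
  facet normal 0.0000 -1.0000 0.0000
    outer loop
      vertex 0.000 0.000 0.000
      vertex 22.000 0.000 0.000
      vertex 22.000 0.000 21.000
    endloop
  endfacet
  facet normal 0.0000 -1.0000 0.0000
    outer loop
      vertex 0.000 0.000 0.000
      vertex 22.000 0.000 21.000
      vertex 0.000 0.000 21.000
    endloop
  endfacet
  facet normal 0.0000 1.0000 0.0000
    outer loop
      vertex 22.000 13.000 21.000
      vertex 22.000 13.000 0.000
      vertex 0.000 13.000 0.000
    endloop
  endfacet
  facet normal 0.0000 1.0000 0.0000
    outer loop
      vertex 0.000 13.000 21.000
      vertex 22.000 13.000 21.000
      vertex 0.000 13.000 0.000
    endloop
  endfacet
  facet normal -1.0000 0.0000 0.0000
    outer loop
      vertex 0.000 13.000 21.000
      vertex 0.000 13.000 0.000
      vertex 0.000 0.000 0.000
    endloop
  endfacet
  facet normal -1.0000 0.0000 0.0000
    outer loop
      vertex 0.000 0.000 21.000
      vertex 0.000 13.000 21.000
      vertex 0.000 0.000 0.000
    endloop
  endfacet
  facet normal 1.0000 0.0000 0.0000
    outer loop
      vertex 22.000 0.000 0.000
      vertex 22.000 13.000 0.000
      vertex 22.000 13.000 21.000
    endloop
  endfacet
  facet normal 1.0000 0.0000 0.0000
    outer loop
      vertex 22.000 0.000 0.000
      vertex 22.000 13.000 21.000
      vertex 22.000 0.000 21.000
    endloop
  endfacet
endsolid part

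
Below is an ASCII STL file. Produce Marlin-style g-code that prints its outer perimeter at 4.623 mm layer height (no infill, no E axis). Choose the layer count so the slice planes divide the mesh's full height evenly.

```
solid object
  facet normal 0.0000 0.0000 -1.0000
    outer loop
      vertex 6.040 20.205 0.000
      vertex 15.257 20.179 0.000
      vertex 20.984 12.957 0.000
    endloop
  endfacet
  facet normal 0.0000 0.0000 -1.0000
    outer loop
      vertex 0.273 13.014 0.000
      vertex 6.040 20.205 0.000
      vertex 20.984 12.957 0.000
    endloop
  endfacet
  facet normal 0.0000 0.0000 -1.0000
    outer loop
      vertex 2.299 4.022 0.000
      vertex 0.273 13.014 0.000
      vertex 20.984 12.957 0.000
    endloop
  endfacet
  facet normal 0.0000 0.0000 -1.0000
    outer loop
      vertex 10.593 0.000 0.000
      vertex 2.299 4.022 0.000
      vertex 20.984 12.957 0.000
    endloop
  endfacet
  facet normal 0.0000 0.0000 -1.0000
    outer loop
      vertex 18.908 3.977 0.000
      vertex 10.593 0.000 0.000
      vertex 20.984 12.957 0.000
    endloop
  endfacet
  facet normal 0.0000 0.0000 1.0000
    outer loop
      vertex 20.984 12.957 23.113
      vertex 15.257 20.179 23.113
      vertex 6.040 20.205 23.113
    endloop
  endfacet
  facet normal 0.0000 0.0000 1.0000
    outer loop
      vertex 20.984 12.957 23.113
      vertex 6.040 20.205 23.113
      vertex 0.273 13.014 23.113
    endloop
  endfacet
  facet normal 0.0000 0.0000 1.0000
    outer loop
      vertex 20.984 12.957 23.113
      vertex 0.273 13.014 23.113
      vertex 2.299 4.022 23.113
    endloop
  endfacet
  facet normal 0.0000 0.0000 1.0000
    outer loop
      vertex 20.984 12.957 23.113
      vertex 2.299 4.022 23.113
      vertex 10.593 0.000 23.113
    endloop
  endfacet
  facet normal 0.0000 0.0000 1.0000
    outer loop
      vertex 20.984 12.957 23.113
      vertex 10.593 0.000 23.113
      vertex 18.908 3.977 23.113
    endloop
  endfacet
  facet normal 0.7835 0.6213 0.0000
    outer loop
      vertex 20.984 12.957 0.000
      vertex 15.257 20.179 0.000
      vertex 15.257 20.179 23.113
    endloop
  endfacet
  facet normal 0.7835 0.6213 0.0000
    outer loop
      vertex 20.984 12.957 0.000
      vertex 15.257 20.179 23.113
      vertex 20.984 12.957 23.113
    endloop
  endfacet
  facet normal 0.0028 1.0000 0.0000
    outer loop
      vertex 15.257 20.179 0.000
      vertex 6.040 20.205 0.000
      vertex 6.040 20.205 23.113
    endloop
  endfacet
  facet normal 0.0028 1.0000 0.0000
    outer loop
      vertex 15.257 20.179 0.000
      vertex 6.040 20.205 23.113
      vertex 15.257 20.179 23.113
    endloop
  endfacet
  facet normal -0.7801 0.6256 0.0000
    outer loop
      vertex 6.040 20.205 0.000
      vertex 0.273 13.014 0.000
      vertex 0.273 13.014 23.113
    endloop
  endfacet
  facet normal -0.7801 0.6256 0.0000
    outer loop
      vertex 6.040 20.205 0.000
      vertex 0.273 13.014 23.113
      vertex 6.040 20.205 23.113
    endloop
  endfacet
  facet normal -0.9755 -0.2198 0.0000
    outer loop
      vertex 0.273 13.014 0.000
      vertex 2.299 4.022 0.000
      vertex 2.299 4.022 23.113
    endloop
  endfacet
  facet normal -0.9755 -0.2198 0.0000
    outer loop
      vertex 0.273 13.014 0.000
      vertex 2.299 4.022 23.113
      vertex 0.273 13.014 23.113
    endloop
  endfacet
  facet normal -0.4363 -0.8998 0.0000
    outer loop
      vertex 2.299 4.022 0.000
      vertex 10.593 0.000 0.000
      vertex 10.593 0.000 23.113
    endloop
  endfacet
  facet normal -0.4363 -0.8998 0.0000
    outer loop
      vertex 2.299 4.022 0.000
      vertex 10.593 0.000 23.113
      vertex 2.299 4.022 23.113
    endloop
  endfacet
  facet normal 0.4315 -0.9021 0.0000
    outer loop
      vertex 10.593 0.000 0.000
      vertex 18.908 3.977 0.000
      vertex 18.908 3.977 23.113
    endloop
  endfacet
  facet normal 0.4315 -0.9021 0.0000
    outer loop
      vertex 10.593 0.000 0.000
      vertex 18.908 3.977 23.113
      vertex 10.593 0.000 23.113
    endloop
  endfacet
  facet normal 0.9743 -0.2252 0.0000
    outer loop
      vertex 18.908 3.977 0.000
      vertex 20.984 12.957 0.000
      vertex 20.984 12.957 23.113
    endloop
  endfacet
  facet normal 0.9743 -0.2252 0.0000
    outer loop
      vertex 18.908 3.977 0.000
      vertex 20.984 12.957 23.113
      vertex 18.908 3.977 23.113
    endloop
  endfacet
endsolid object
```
; perimeter-only toolpath
G21 ; units = mm
G90 ; absolute positioning
G28 ; home
; layer 1
G0 Z4.623
G0 X20.984 Y12.957
G1 X15.257 Y20.179
G1 X6.040 Y20.205
G1 X0.273 Y13.014
G1 X2.299 Y4.022
G1 X10.593 Y0.000
G1 X18.908 Y3.977
G1 X20.984 Y12.957
; layer 2
G0 Z9.245
G0 X20.984 Y12.957
G1 X15.257 Y20.179
G1 X6.040 Y20.205
G1 X0.273 Y13.014
G1 X2.299 Y4.022
G1 X10.593 Y0.000
G1 X18.908 Y3.977
G1 X20.984 Y12.957
; layer 3
G0 Z13.868
G0 X20.984 Y12.957
G1 X15.257 Y20.179
G1 X6.040 Y20.205
G1 X0.273 Y13.014
G1 X2.299 Y4.022
G1 X10.593 Y0.000
G1 X18.908 Y3.977
G1 X20.984 Y12.957
; layer 4
G0 Z18.490
G0 X20.984 Y12.957
G1 X15.257 Y20.179
G1 X6.040 Y20.205
G1 X0.273 Y13.014
G1 X2.299 Y4.022
G1 X10.593 Y0.000
G1 X18.908 Y3.977
G1 X20.984 Y12.957
; layer 5
G0 Z23.113
G0 X20.984 Y12.957
G1 X15.257 Y20.179
G1 X6.040 Y20.205
G1 X0.273 Y13.014
G1 X2.299 Y4.022
G1 X10.593 Y0.000
G1 X18.908 Y3.977
G1 X20.984 Y12.957
M2 ; end

The solid is a regular 7-sided prism (a cylinder approximated with 7 flat sides), circumscribed radius ≈ 10.6 mm, height ≈ 23.1 mm. Slicing at Δz = 4.623 mm — 5 equal slices spanning the solid's height, so layer i sits at z = i·h/5 — gives 5 non-empty perimeters. Each is a 7-segment closed polygon; G0 lifts to the layer z and rapids to the start vertex, then G1 traces the edges.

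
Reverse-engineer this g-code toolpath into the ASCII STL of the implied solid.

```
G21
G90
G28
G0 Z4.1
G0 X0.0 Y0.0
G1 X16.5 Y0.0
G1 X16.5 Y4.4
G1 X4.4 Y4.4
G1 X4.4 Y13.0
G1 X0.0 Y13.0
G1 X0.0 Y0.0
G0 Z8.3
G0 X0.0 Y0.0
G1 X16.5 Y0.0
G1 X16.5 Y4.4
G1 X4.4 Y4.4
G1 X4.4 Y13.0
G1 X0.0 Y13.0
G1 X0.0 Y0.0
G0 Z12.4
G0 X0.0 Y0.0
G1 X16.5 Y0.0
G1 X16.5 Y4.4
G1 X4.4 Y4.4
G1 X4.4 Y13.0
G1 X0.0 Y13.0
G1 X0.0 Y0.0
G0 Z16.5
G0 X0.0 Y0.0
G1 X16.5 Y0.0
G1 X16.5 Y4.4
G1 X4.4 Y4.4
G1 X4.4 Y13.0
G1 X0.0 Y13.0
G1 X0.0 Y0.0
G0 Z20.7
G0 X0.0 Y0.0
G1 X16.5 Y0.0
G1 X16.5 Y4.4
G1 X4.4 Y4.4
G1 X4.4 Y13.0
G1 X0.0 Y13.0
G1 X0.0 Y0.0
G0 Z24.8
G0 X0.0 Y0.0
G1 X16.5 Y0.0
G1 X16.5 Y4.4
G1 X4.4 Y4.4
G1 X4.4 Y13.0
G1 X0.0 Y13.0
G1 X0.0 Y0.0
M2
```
solid part
  facet normal 0.0000 0.0000 -1.0000
    outer loop
      vertex 16.5 4.4 0.0
      vertex 16.5 0.0 0.0
      vertex 0.0 0.0 0.0
    endloop
  endfacet
  facet normal 0.0000 0.0000 -1.0000
    outer loop
      vertex 4.4 4.4 0.0
      vertex 16.5 4.4 0.0
      vertex 0.0 0.0 0.0
    endloop
  endfacet
  facet normal 0.0000 0.0000 -1.0000
    outer loop
      vertex 4.4 13.0 0.0
      vertex 4.4 4.4 0.0
      vertex 0.0 0.0 0.0
    endloop
  endfacet
  facet normal 0.0000 0.0000 -1.0000
    outer loop
      vertex 0.0 13.0 0.0
      vertex 4.4 13.0 0.0
      vertex 0.0 0.0 0.0
    endloop
  endfacet
  facet normal 0.0000 0.0000 1.0000
    outer loop
      vertex 0.0 0.0 24.8
      vertex 16.5 0.0 24.8
      vertex 16.5 4.4 24.8
    endloop
  endfacet
  facet normal 0.0000 0.0000 1.0000
    outer loop
      vertex 0.0 0.0 24.8
      vertex 16.5 4.4 24.8
      vertex 4.4 4.4 24.8
    endloop
  endfacet
  facet normal 0.0000 0.0000 1.0000
    outer loop
      vertex 0.0 0.0 24.8
      vertex 4.4 4.4 24.8
      vertex 4.4 13.0 24.8
    endloop
  endfacet
  facet normal 0.0000 0.0000 1.0000
    outer loop
      vertex 0.0 0.0 24.8
      vertex 4.4 13.0 24.8
      vertex 0.0 13.0 24.8
    endloop
  endfacet
  facet normal 0.0000 -1.0000 0.0000
    outer loop
      vertex 0.0 0.0 0.0
      vertex 16.5 0.0 0.0
      vertex 16.5 0.0 24.8
    endloop
  endfacet
  facet normal 0.0000 -1.0000 0.0000
    outer loop
      vertex 0.0 0.0 0.0
      vertex 16.5 0.0 24.8
      vertex 0.0 0.0 24.8
    endloop
  endfacet
  facet normal 1.0000 0.0000 0.0000
    outer loop
      vertex 16.5 0.0 0.0
      vertex 16.5 4.4 0.0
      vertex 16.5 4.4 24.8
    endloop
  endfacet
  facet normal 1.0000 0.0000 0.0000
    outer loop
      vertex 16.5 0.0 0.0
      vertex 16.5 4.4 24.8
      vertex 16.5 0.0 24.8
    endloop
  endfacet
  facet normal 0.0000 1.0000 0.0000
    outer loop
      vertex 16.5 4.4 0.0
      vertex 4.4 4.4 0.0
      vertex 4.4 4.4 24.8
    endloop
  endfacet
  facet normal 0.0000 1.0000 0.0000
    outer loop
      vertex 16.5 4.4 0.0
      vertex 4.4 4.4 24.8
      vertex 16.5 4.4 24.8
    endloop
  endfacet
  facet normal 1.0000 0.0000 0.0000
    outer loop
      vertex 4.4 4.4 0.0
      vertex 4.4 13.0 0.0
      vertex 4.4 13.0 24.8
    endloop
  endfacet
  facet normal 1.0000 0.0000 0.0000
    outer loop
      vertex 4.4 4.4 0.0
      vertex 4.4 13.0 24.8
      vertex 4.4 4.4 24.8
    endloop
  endfacet
  facet normal 0.0000 1.0000 0.0000
    outer loop
      vertex 4.4 13.0 0.0
      vertex 0.0 13.0 0.0
      vertex 0.0 13.0 24.8
    endloop
  endfacet
  facet normal 0.0000 1.0000 0.0000
    outer loop
      vertex 4.4 13.0 0.0
      vertex 0.0 13.0 24.8
      vertex 4.4 13.0 24.8
    endloop
  endfacet
  facet normal -1.0000 0.0000 0.0000
    outer loop
      vertex 0.0 13.0 0.0
      vertex 0.0 0.0 0.0
      vertex 0.0 0.0 24.8
    endloop
  endfacet
  facet normal -1.0000 0.0000 0.0000
    outer loop
      vertex 0.0 13.0 0.0
      vertex 0.0 0.0 24.8
      vertex 0.0 13.0 24.8
    endloop
  endfacet
endsolid part

The G0 Z moves step by Δz≈4.1 mm. Every layer's G1 loop is the same polygon, so the solid is a straight extrusion of it from z=0 to z≈24.8. Closing with flat bottom and top caps and triangulating gives 20 facets — an L-shaped prism: outer 16.5 × 13 mm, arm thicknesses ≈ 4.4 mm (horizontal) and 4.4 mm (vertical), extruded 24.8 mm in z.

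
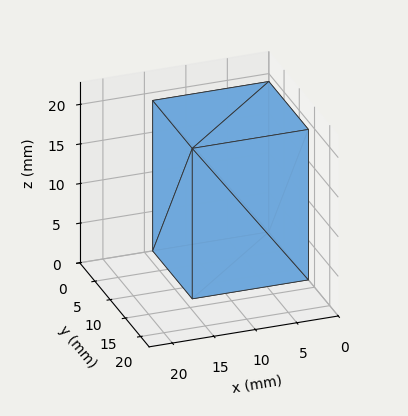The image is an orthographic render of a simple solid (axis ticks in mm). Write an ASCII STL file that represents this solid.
Reading the render: the shape is a rectangular box, roughly 14 × 13 mm footprint and 19 mm tall (dimensions read to the nearest mm from the axis ticks). For the STL, each face is triangulated and given an outward normal.

solid part
  facet normal 0.0000 0.0000 -1.0000
    outer loop
      vertex 14.00 13.00 0.00
      vertex 14.00 0.00 0.00
      vertex 0.00 0.00 0.00
    endloop
  endfacet
  facet normal 0.0000 0.0000 -1.0000
    outer loop
      vertex 0.00 13.00 0.00
      vertex 14.00 13.00 0.00
      vertex 0.00 0.00 0.00
    endloop
  endfacet
  facet normal 0.0000 0.0000 1.0000
    outer loop
      vertex 0.00 0.00 19.00
      vertex 14.00 0.00 19.00
      vertex 14.00 13.00 19.00
    endloop
  endfacet
  facet normal 0.0000 0.0000 1.0000
    outer loop
      vertex 0.00 0.00 19.00
      vertex 14.00 13.00 19.00
      vertex 0.00 13.00 19.00
    endloop
  endfacet
  facet normal 0.0000 -1.0000 0.0000
    outer loop
      vertex 0.00 0.00 0.00
      vertex 14.00 0.00 0.00
      vertex 14.00 0.00 19.00
    endloop
  endfacet
  facet normal 0.0000 -1.0000 0.0000
    outer loop
      vertex 0.00 0.00 0.00
      vertex 14.00 0.00 19.00
      vertex 0.00 0.00 19.00
    endloop
  endfacet
  facet normal 0.0000 1.0000 0.0000
    outer loop
      vertex 14.00 13.00 19.00
      vertex 14.00 13.00 0.00
      vertex 0.00 13.00 0.00
    endloop
  endfacet
  facet normal 0.0000 1.0000 0.0000
    outer loop
      vertex 0.00 13.00 19.00
      vertex 14.00 13.00 19.00
      vertex 0.00 13.00 0.00
    endloop
  endfacet
  facet normal -1.0000 0.0000 0.0000
    outer loop
      vertex 0.00 13.00 19.00
      vertex 0.00 13.00 0.00
      vertex 0.00 0.00 0.00
    endloop
  endfacet
  facet normal -1.0000 0.0000 0.0000
    outer loop
      vertex 0.00 0.00 19.00
      vertex 0.00 13.00 19.00
      vertex 0.00 0.00 0.00
    endloop
  endfacet
  facet normal 1.0000 0.0000 0.0000
    outer loop
      vertex 14.00 0.00 0.00
      vertex 14.00 13.00 0.00
      vertex 14.00 13.00 19.00
    endloop
  endfacet
  facet normal 1.0000 0.0000 0.0000
    outer loop
      vertex 14.00 0.00 0.00
      vertex 14.00 13.00 19.00
      vertex 14.00 0.00 19.00
    endloop
  endfacet
endsolid part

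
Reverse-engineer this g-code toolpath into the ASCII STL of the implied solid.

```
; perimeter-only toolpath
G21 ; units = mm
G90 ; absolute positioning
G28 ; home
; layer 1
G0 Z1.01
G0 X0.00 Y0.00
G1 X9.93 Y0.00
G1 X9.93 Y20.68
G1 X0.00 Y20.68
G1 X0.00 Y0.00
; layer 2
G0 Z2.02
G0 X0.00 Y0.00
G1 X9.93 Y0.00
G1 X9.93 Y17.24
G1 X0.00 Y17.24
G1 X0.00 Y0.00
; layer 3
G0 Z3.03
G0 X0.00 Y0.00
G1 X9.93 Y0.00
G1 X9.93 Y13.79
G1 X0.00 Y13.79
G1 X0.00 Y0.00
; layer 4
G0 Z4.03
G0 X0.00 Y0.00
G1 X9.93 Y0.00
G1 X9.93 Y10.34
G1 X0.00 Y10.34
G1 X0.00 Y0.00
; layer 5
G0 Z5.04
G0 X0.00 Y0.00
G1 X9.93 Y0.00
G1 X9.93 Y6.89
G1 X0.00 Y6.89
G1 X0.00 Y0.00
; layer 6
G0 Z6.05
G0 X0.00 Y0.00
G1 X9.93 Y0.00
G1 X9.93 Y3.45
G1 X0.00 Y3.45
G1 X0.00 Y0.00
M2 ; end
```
solid part
  facet normal 0.0000 0.0000 -1.0000
    outer loop
      vertex 9.93 24.13 0.00
      vertex 9.93 0.00 0.00
      vertex 0.00 0.00 0.00
    endloop
  endfacet
  facet normal 0.0000 0.0000 -1.0000
    outer loop
      vertex 0.00 24.13 0.00
      vertex 9.93 24.13 0.00
      vertex 0.00 0.00 0.00
    endloop
  endfacet
  facet normal 0.0000 -1.0000 0.0000
    outer loop
      vertex 0.00 0.00 0.00
      vertex 9.93 0.00 0.00
      vertex 9.93 0.00 7.06
    endloop
  endfacet
  facet normal 0.0000 -1.0000 0.0000
    outer loop
      vertex 0.00 0.00 0.00
      vertex 9.93 0.00 7.06
      vertex 0.00 0.00 7.06
    endloop
  endfacet
  facet normal 0.0000 0.2808 0.9598
    outer loop
      vertex 0.00 0.00 7.06
      vertex 9.93 0.00 7.06
      vertex 9.93 24.13 0.00
    endloop
  endfacet
  facet normal 0.0000 0.2808 0.9598
    outer loop
      vertex 0.00 0.00 7.06
      vertex 9.93 24.13 0.00
      vertex 0.00 24.13 0.00
    endloop
  endfacet
  facet normal -1.0000 0.0000 0.0000
    outer loop
      vertex 0.00 0.00 7.06
      vertex 0.00 24.13 0.00
      vertex 0.00 0.00 0.00
    endloop
  endfacet
  facet normal 1.0000 0.0000 0.0000
    outer loop
      vertex 9.93 0.00 0.00
      vertex 9.93 24.13 0.00
      vertex 9.93 0.00 7.06
    endloop
  endfacet
endsolid part

The G0 Z moves step by Δz≈1.01 mm. The G1 loops shrink linearly with z, so the solid tapers from its base footprint up to z≈7.06. Closing with a flat bottom cap and the tapered top and triangulating gives 8 facets — a wedge (ramp): 9.93 × 24.1 mm base, rising to 7.06 mm along the y=0 edge and sloping linearly to z=0 at y=24.1.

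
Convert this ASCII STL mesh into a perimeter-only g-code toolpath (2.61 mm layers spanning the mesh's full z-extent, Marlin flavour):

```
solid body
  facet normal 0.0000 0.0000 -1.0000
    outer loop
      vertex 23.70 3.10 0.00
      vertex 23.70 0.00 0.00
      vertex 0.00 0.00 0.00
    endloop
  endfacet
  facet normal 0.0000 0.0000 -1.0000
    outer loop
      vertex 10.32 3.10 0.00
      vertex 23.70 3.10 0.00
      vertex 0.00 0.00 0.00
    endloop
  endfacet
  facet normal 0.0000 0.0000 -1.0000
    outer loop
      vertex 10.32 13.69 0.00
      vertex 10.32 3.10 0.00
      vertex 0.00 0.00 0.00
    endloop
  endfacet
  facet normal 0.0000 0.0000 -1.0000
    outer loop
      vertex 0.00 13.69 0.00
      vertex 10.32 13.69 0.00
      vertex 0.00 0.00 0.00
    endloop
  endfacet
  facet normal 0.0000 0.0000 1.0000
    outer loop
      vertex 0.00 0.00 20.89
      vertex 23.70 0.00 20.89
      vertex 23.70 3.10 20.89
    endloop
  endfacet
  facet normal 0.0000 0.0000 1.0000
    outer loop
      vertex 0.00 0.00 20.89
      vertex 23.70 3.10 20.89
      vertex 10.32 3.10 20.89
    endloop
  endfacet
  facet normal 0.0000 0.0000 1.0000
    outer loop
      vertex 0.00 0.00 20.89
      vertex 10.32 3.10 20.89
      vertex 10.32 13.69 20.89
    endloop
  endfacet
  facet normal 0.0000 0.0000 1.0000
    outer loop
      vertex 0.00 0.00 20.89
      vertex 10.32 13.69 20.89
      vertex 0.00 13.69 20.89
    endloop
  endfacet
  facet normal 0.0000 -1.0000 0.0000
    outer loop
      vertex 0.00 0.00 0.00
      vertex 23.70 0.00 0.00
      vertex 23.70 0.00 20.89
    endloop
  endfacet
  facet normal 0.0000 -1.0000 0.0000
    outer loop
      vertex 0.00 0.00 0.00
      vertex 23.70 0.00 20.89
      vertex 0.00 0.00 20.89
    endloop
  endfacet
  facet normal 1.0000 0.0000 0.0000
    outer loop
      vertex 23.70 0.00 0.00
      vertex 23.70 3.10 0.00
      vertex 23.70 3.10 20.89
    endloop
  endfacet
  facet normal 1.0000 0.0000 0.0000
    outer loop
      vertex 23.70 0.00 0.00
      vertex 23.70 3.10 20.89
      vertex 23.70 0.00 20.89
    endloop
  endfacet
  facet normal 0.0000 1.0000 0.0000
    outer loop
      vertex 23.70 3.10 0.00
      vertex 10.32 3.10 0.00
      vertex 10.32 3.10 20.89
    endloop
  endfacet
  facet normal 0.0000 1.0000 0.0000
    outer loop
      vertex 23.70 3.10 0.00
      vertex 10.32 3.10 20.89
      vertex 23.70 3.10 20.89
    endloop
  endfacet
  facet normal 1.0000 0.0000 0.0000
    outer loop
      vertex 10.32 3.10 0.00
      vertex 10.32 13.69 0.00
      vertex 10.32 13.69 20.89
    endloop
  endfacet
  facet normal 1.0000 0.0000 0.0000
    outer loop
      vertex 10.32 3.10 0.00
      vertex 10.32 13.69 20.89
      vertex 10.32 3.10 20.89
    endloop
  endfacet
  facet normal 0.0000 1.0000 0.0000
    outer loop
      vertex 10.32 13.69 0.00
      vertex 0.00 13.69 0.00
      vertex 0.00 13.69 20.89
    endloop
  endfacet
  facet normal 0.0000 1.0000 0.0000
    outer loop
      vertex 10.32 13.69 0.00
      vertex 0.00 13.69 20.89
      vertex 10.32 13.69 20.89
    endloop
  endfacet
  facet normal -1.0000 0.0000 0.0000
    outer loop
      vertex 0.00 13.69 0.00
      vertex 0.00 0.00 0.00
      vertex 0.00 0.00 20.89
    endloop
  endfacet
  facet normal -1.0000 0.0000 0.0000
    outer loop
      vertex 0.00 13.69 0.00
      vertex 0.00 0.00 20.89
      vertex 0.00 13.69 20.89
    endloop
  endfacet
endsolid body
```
; perimeter-only toolpath
G21 ; units = mm
G90 ; absolute positioning
G28 ; home
; layer 1
G0 Z2.61
G0 X0.00 Y0.00
G1 X23.70 Y0.00
G1 X23.70 Y3.10
G1 X10.32 Y3.10
G1 X10.32 Y13.69
G1 X0.00 Y13.69
G1 X0.00 Y0.00
; layer 2
G0 Z5.22
G0 X0.00 Y0.00
G1 X23.70 Y0.00
G1 X23.70 Y3.10
G1 X10.32 Y3.10
G1 X10.32 Y13.69
G1 X0.00 Y13.69
G1 X0.00 Y0.00
; layer 3
G0 Z7.83
G0 X0.00 Y0.00
G1 X23.70 Y0.00
G1 X23.70 Y3.10
G1 X10.32 Y3.10
G1 X10.32 Y13.69
G1 X0.00 Y13.69
G1 X0.00 Y0.00
; layer 4
G0 Z10.45
G0 X0.00 Y0.00
G1 X23.70 Y0.00
G1 X23.70 Y3.10
G1 X10.32 Y3.10
G1 X10.32 Y13.69
G1 X0.00 Y13.69
G1 X0.00 Y0.00
; layer 5
G0 Z13.06
G0 X0.00 Y0.00
G1 X23.70 Y0.00
G1 X23.70 Y3.10
G1 X10.32 Y3.10
G1 X10.32 Y13.69
G1 X0.00 Y13.69
G1 X0.00 Y0.00
; layer 6
G0 Z15.67
G0 X0.00 Y0.00
G1 X23.70 Y0.00
G1 X23.70 Y3.10
G1 X10.32 Y3.10
G1 X10.32 Y13.69
G1 X0.00 Y13.69
G1 X0.00 Y0.00
; layer 7
G0 Z18.28
G0 X0.00 Y0.00
G1 X23.70 Y0.00
G1 X23.70 Y3.10
G1 X10.32 Y3.10
G1 X10.32 Y13.69
G1 X0.00 Y13.69
G1 X0.00 Y0.00
; layer 8
G0 Z20.89
G0 X0.00 Y0.00
G1 X23.70 Y0.00
G1 X23.70 Y3.10
G1 X10.32 Y3.10
G1 X10.32 Y13.69
G1 X0.00 Y13.69
G1 X0.00 Y0.00
M2 ; end

The solid is an L-shaped prism: outer 23.7 × 13.7 mm, arm thicknesses ≈ 3.1 mm (horizontal) and 10.3 mm (vertical), extruded 20.9 mm in z. Slicing at Δz = 2.61 mm — 8 equal slices spanning the solid's height, so layer i sits at z = i·h/8 — gives 8 non-empty perimeters. Each is a 6-segment closed polygon; G0 lifts to the layer z and rapids to the start vertex, then G1 traces the edges.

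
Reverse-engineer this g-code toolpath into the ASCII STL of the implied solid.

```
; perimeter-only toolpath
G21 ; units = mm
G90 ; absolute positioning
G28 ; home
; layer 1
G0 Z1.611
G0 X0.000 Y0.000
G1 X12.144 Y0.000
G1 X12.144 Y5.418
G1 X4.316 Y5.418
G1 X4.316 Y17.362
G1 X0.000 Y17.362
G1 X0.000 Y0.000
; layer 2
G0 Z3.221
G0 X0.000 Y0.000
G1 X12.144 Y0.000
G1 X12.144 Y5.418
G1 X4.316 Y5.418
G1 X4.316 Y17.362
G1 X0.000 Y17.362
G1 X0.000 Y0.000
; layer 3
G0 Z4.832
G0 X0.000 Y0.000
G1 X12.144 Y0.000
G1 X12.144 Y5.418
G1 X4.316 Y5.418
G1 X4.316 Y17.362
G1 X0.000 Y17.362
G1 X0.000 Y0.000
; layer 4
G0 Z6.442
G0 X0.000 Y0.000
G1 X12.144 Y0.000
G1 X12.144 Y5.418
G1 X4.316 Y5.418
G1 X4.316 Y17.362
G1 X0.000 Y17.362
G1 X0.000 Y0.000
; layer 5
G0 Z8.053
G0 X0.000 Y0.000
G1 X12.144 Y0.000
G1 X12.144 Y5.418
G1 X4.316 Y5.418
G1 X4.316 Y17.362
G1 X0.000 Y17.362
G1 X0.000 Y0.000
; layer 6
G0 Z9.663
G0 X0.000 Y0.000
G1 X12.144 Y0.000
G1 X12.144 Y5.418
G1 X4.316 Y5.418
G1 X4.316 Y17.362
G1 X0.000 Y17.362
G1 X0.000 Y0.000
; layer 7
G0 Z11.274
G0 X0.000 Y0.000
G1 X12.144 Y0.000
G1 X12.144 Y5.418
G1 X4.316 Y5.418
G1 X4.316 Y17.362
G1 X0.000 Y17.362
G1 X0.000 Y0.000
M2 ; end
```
solid part
  facet normal 0.0000 0.0000 -1.0000
    outer loop
      vertex 12.144 5.418 0.000
      vertex 12.144 0.000 0.000
      vertex 0.000 0.000 0.000
    endloop
  endfacet
  facet normal 0.0000 0.0000 -1.0000
    outer loop
      vertex 4.316 5.418 0.000
      vertex 12.144 5.418 0.000
      vertex 0.000 0.000 0.000
    endloop
  endfacet
  facet normal 0.0000 0.0000 -1.0000
    outer loop
      vertex 4.316 17.362 0.000
      vertex 4.316 5.418 0.000
      vertex 0.000 0.000 0.000
    endloop
  endfacet
  facet normal 0.0000 0.0000 -1.0000
    outer loop
      vertex 0.000 17.362 0.000
      vertex 4.316 17.362 0.000
      vertex 0.000 0.000 0.000
    endloop
  endfacet
  facet normal 0.0000 0.0000 1.0000
    outer loop
      vertex 0.000 0.000 11.274
      vertex 12.144 0.000 11.274
      vertex 12.144 5.418 11.274
    endloop
  endfacet
  facet normal 0.0000 0.0000 1.0000
    outer loop
      vertex 0.000 0.000 11.274
      vertex 12.144 5.418 11.274
      vertex 4.316 5.418 11.274
    endloop
  endfacet
  facet normal 0.0000 0.0000 1.0000
    outer loop
      vertex 0.000 0.000 11.274
      vertex 4.316 5.418 11.274
      vertex 4.316 17.362 11.274
    endloop
  endfacet
  facet normal 0.0000 0.0000 1.0000
    outer loop
      vertex 0.000 0.000 11.274
      vertex 4.316 17.362 11.274
      vertex 0.000 17.362 11.274
    endloop
  endfacet
  facet normal 0.0000 -1.0000 0.0000
    outer loop
      vertex 0.000 0.000 0.000
      vertex 12.144 0.000 0.000
      vertex 12.144 0.000 11.274
    endloop
  endfacet
  facet normal 0.0000 -1.0000 0.0000
    outer loop
      vertex 0.000 0.000 0.000
      vertex 12.144 0.000 11.274
      vertex 0.000 0.000 11.274
    endloop
  endfacet
  facet normal 1.0000 0.0000 0.0000
    outer loop
      vertex 12.144 0.000 0.000
      vertex 12.144 5.418 0.000
      vertex 12.144 5.418 11.274
    endloop
  endfacet
  facet normal 1.0000 0.0000 0.0000
    outer loop
      vertex 12.144 0.000 0.000
      vertex 12.144 5.418 11.274
      vertex 12.144 0.000 11.274
    endloop
  endfacet
  facet normal 0.0000 1.0000 0.0000
    outer loop
      vertex 12.144 5.418 0.000
      vertex 4.316 5.418 0.000
      vertex 4.316 5.418 11.274
    endloop
  endfacet
  facet normal 0.0000 1.0000 0.0000
    outer loop
      vertex 12.144 5.418 0.000
      vertex 4.316 5.418 11.274
      vertex 12.144 5.418 11.274
    endloop
  endfacet
  facet normal 1.0000 0.0000 0.0000
    outer loop
      vertex 4.316 5.418 0.000
      vertex 4.316 17.362 0.000
      vertex 4.316 17.362 11.274
    endloop
  endfacet
  facet normal 1.0000 0.0000 0.0000
    outer loop
      vertex 4.316 5.418 0.000
      vertex 4.316 17.362 11.274
      vertex 4.316 5.418 11.274
    endloop
  endfacet
  facet normal 0.0000 1.0000 0.0000
    outer loop
      vertex 4.316 17.362 0.000
      vertex 0.000 17.362 0.000
      vertex 0.000 17.362 11.274
    endloop
  endfacet
  facet normal 0.0000 1.0000 0.0000
    outer loop
      vertex 4.316 17.362 0.000
      vertex 0.000 17.362 11.274
      vertex 4.316 17.362 11.274
    endloop
  endfacet
  facet normal -1.0000 0.0000 0.0000
    outer loop
      vertex 0.000 17.362 0.000
      vertex 0.000 0.000 0.000
      vertex 0.000 0.000 11.274
    endloop
  endfacet
  facet normal -1.0000 0.0000 0.0000
    outer loop
      vertex 0.000 17.362 0.000
      vertex 0.000 0.000 11.274
      vertex 0.000 17.362 11.274
    endloop
  endfacet
endsolid part

The G0 Z moves step by Δz≈1.611 mm. Every layer's G1 loop is the same polygon, so the solid is a straight extrusion of it from z=0 to z≈11.3. Closing with flat bottom and top caps and triangulating gives 20 facets — an L-shaped prism: outer 12.1 × 17.4 mm, arm thicknesses ≈ 5.42 mm (horizontal) and 4.32 mm (vertical), extruded 11.3 mm in z.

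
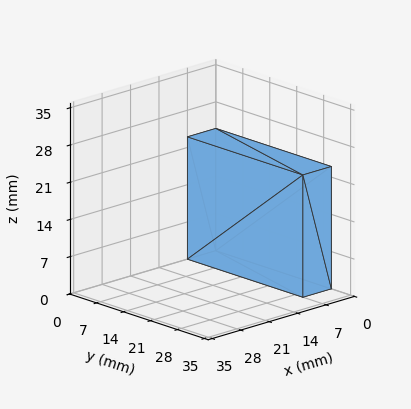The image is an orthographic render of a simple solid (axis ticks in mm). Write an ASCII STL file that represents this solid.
Reading the render: the shape is a rectangular box, roughly 7 × 30 mm footprint and 23 mm tall (dimensions read to the nearest mm from the axis ticks). For the STL, each face is triangulated and given an outward normal.

solid part
  facet normal 0.0000 0.0000 -1.0000
    outer loop
      vertex 7.00 30.00 0.00
      vertex 7.00 0.00 0.00
      vertex 0.00 0.00 0.00
    endloop
  endfacet
  facet normal 0.0000 0.0000 -1.0000
    outer loop
      vertex 0.00 30.00 0.00
      vertex 7.00 30.00 0.00
      vertex 0.00 0.00 0.00
    endloop
  endfacet
  facet normal 0.0000 0.0000 1.0000
    outer loop
      vertex 0.00 0.00 23.00
      vertex 7.00 0.00 23.00
      vertex 7.00 30.00 23.00
    endloop
  endfacet
  facet normal 0.0000 0.0000 1.0000
    outer loop
      vertex 0.00 0.00 23.00
      vertex 7.00 30.00 23.00
      vertex 0.00 30.00 23.00
    endloop
  endfacet
  facet normal 0.0000 -1.0000 0.0000
    outer loop
      vertex 0.00 0.00 0.00
      vertex 7.00 0.00 0.00
      vertex 7.00 0.00 23.00
    endloop
  endfacet
  facet normal 0.0000 -1.0000 0.0000
    outer loop
      vertex 0.00 0.00 0.00
      vertex 7.00 0.00 23.00
      vertex 0.00 0.00 23.00
    endloop
  endfacet
  facet normal 0.0000 1.0000 0.0000
    outer loop
      vertex 7.00 30.00 23.00
      vertex 7.00 30.00 0.00
      vertex 0.00 30.00 0.00
    endloop
  endfacet
  facet normal 0.0000 1.0000 0.0000
    outer loop
      vertex 0.00 30.00 23.00
      vertex 7.00 30.00 23.00
      vertex 0.00 30.00 0.00
    endloop
  endfacet
  facet normal -1.0000 0.0000 0.0000
    outer loop
      vertex 0.00 30.00 23.00
      vertex 0.00 30.00 0.00
      vertex 0.00 0.00 0.00
    endloop
  endfacet
  facet normal -1.0000 0.0000 0.0000
    outer loop
      vertex 0.00 0.00 23.00
      vertex 0.00 30.00 23.00
      vertex 0.00 0.00 0.00
    endloop
  endfacet
  facet normal 1.0000 0.0000 0.0000
    outer loop
      vertex 7.00 0.00 0.00
      vertex 7.00 30.00 0.00
      vertex 7.00 30.00 23.00
    endloop
  endfacet
  facet normal 1.0000 0.0000 0.0000
    outer loop
      vertex 7.00 0.00 0.00
      vertex 7.00 30.00 23.00
      vertex 7.00 0.00 23.00
    endloop
  endfacet
endsolid part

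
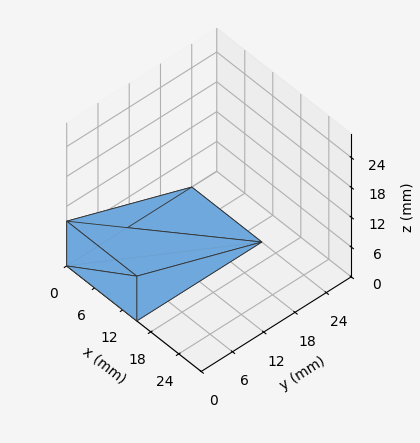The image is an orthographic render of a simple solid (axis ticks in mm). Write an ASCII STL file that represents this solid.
Reading the render: the shape is a wedge (ramp): 15 × 24 mm base, rising to 9 mm along the y=0 edge and sloping linearly to z=0 at y=24 (dimensions read to the nearest mm from the axis ticks). For the STL, each face is triangulated and given an outward normal.

solid part
  facet normal 0.0000 0.0000 -1.0000
    outer loop
      vertex 15.00 24.00 0.00
      vertex 15.00 0.00 0.00
      vertex 0.00 0.00 0.00
    endloop
  endfacet
  facet normal 0.0000 0.0000 -1.0000
    outer loop
      vertex 0.00 24.00 0.00
      vertex 15.00 24.00 0.00
      vertex 0.00 0.00 0.00
    endloop
  endfacet
  facet normal 0.0000 -1.0000 0.0000
    outer loop
      vertex 0.00 0.00 0.00
      vertex 15.00 0.00 0.00
      vertex 15.00 0.00 9.00
    endloop
  endfacet
  facet normal 0.0000 -1.0000 0.0000
    outer loop
      vertex 0.00 0.00 0.00
      vertex 15.00 0.00 9.00
      vertex 0.00 0.00 9.00
    endloop
  endfacet
  facet normal 0.0000 0.3511 0.9363
    outer loop
      vertex 0.00 0.00 9.00
      vertex 15.00 0.00 9.00
      vertex 15.00 24.00 0.00
    endloop
  endfacet
  facet normal 0.0000 0.3511 0.9363
    outer loop
      vertex 0.00 0.00 9.00
      vertex 15.00 24.00 0.00
      vertex 0.00 24.00 0.00
    endloop
  endfacet
  facet normal -1.0000 0.0000 0.0000
    outer loop
      vertex 0.00 0.00 9.00
      vertex 0.00 24.00 0.00
      vertex 0.00 0.00 0.00
    endloop
  endfacet
  facet normal 1.0000 0.0000 0.0000
    outer loop
      vertex 15.00 0.00 0.00
      vertex 15.00 24.00 0.00
      vertex 15.00 0.00 9.00
    endloop
  endfacet
endsolid part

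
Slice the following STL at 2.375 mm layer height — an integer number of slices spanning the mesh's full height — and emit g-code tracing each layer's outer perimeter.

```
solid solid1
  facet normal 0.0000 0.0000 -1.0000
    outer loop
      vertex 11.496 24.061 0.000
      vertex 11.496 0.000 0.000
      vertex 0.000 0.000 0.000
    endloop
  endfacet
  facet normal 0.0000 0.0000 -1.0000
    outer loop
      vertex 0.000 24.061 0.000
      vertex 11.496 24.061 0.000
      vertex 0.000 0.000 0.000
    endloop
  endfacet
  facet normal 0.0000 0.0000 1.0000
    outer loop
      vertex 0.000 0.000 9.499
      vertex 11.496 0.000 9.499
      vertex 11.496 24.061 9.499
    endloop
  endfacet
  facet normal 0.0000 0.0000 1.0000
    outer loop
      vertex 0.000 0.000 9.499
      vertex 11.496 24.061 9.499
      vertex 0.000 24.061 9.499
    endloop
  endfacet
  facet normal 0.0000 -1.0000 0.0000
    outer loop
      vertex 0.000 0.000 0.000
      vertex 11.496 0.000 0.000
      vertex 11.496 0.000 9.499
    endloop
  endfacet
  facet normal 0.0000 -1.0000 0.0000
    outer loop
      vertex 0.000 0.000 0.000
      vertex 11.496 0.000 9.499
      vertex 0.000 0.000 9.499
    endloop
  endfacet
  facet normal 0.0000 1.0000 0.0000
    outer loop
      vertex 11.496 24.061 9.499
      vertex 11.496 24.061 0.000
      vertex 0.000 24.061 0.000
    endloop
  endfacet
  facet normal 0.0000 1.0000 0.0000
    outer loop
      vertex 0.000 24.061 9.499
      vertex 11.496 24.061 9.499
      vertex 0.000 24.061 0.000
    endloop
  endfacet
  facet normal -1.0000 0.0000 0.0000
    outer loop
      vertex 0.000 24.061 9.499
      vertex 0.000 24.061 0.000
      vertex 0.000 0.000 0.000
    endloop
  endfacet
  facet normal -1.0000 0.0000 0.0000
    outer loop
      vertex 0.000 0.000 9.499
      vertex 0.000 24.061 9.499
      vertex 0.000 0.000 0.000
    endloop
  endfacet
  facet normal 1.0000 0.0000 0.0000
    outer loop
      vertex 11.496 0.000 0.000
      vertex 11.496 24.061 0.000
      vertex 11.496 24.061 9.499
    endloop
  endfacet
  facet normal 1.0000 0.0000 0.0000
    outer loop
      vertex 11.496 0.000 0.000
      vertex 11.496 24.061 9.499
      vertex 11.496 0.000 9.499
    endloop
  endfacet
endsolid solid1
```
; perimeter-only toolpath
G21 ; units = mm
G90 ; absolute positioning
G28 ; home
; layer 1
G0 Z2.375
G0 X0.000 Y0.000
G1 X11.496 Y0.000
G1 X11.496 Y24.061
G1 X0.000 Y24.061
G1 X0.000 Y0.000
; layer 2
G0 Z4.750
G0 X0.000 Y0.000
G1 X11.496 Y0.000
G1 X11.496 Y24.061
G1 X0.000 Y24.061
G1 X0.000 Y0.000
; layer 3
G0 Z7.124
G0 X0.000 Y0.000
G1 X11.496 Y0.000
G1 X11.496 Y24.061
G1 X0.000 Y24.061
G1 X0.000 Y0.000
; layer 4
G0 Z9.499
G0 X0.000 Y0.000
G1 X11.496 Y0.000
G1 X11.496 Y24.061
G1 X0.000 Y24.061
G1 X0.000 Y0.000
M2 ; end

The solid is a rectangular box, roughly 11.5 × 24.1 mm footprint and 9.5 mm tall. Slicing at Δz = 2.375 mm — 4 equal slices spanning the solid's height, so layer i sits at z = i·h/4 — gives 4 non-empty perimeters. Each is a 4-segment closed polygon; G0 lifts to the layer z and rapids to the start vertex, then G1 traces the edges.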